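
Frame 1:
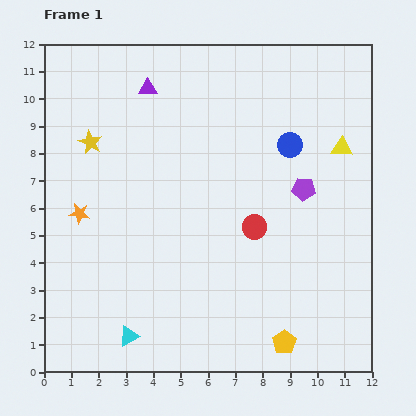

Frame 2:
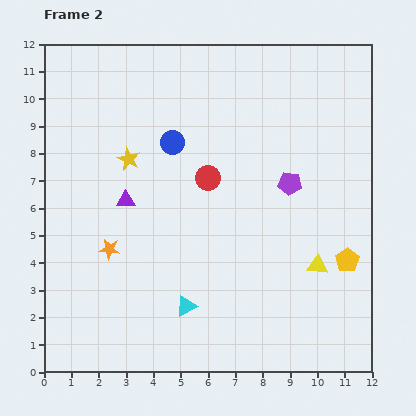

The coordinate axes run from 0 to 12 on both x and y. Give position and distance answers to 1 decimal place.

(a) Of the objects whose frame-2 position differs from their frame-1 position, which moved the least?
the purple pentagon

(moved 0.5)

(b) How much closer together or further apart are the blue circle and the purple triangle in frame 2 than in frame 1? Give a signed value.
-2.9

Distance in frame 1: 5.6. Distance in frame 2: 2.7.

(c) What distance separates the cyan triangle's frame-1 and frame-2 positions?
2.4

The cyan triangle moved from (3.1, 1.3) to (5.2, 2.4), a distance of √(2.1² + 1.1²) ≈ 2.4.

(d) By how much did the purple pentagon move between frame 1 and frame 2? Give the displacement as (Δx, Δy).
(-0.5, 0.2)

The purple pentagon was at (9.5, 6.7) in frame 1 and (9.0, 6.9) in frame 2.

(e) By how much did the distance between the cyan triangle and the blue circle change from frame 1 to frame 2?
-3.2

Distance in frame 1: 9.2. Distance in frame 2: 6.0.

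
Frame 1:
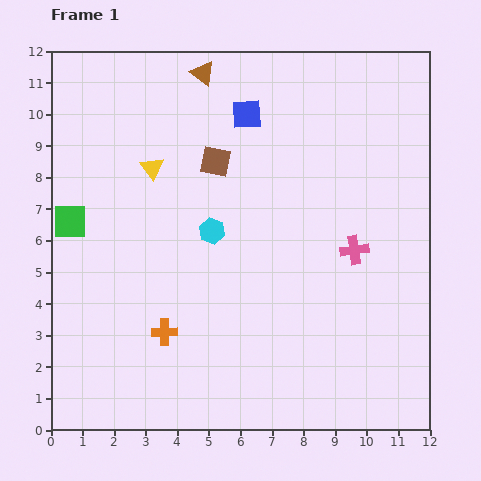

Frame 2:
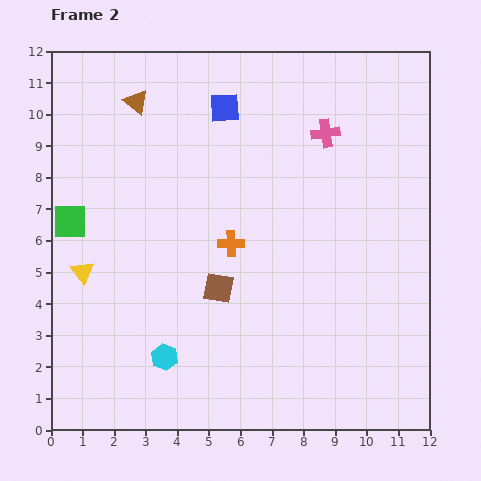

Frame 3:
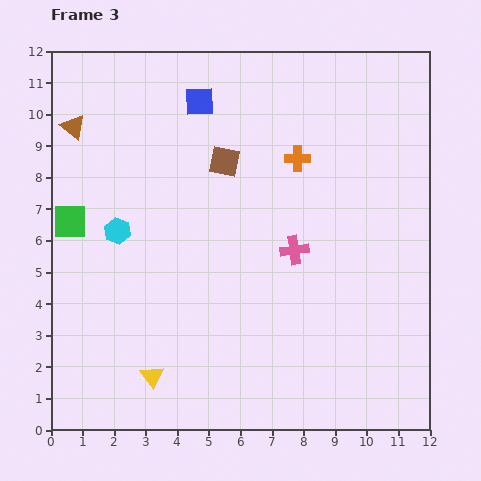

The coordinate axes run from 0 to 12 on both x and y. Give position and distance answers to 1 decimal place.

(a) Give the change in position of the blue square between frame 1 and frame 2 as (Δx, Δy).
(-0.7, 0.2)

The blue square was at (6.2, 10.0) in frame 1 and (5.5, 10.2) in frame 2.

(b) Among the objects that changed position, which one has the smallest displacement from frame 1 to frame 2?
the blue square

(moved 0.7)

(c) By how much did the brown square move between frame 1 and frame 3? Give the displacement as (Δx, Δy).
(0.3, 0.0)

The brown square was at (5.2, 8.5) in frame 1 and (5.5, 8.5) in frame 3.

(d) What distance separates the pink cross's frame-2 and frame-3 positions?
3.8

The pink cross moved from (8.7, 9.4) to (7.7, 5.7), a distance of √(1.0² + 3.7²) ≈ 3.8.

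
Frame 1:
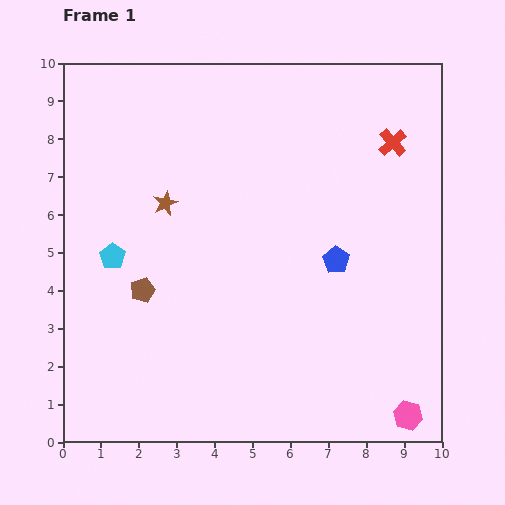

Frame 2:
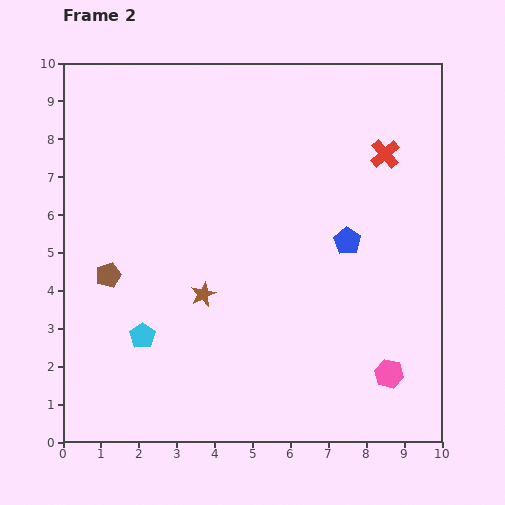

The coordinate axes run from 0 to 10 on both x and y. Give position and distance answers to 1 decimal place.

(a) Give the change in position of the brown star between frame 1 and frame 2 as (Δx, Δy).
(1.0, -2.4)

The brown star was at (2.7, 6.3) in frame 1 and (3.7, 3.9) in frame 2.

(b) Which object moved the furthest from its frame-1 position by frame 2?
the brown star

(moved 2.6; next 2.2)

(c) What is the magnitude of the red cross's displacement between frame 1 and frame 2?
0.4

The red cross moved from (8.7, 7.9) to (8.5, 7.6), a distance of √(0.2² + 0.3²) ≈ 0.4.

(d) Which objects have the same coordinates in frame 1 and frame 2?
none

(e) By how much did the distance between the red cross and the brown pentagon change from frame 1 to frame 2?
+0.3

Distance in frame 1: 7.7. Distance in frame 2: 8.0.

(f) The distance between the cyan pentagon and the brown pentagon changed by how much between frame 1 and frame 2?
+0.6

Distance in frame 1: 1.2. Distance in frame 2: 1.8.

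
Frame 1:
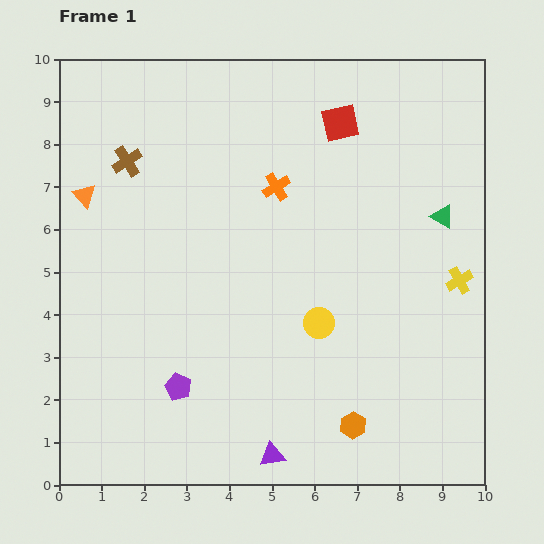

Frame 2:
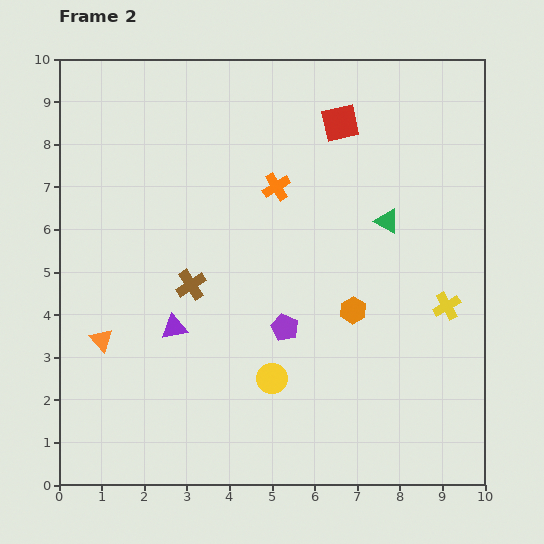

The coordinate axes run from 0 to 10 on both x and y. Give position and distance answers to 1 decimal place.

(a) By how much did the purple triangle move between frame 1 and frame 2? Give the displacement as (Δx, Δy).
(-2.3, 3.0)

The purple triangle was at (5.0, 0.7) in frame 1 and (2.7, 3.7) in frame 2.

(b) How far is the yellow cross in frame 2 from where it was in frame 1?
0.7

The yellow cross moved from (9.4, 4.8) to (9.1, 4.2), a distance of √(0.3² + 0.6²) ≈ 0.7.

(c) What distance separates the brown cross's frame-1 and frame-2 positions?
3.3

The brown cross moved from (1.6, 7.6) to (3.1, 4.7), a distance of √(1.5² + 2.9²) ≈ 3.3.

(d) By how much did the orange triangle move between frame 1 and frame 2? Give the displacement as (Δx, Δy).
(0.4, -3.4)

The orange triangle was at (0.6, 6.8) in frame 1 and (1.0, 3.4) in frame 2.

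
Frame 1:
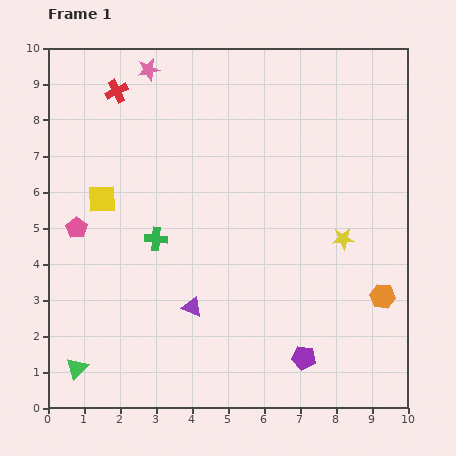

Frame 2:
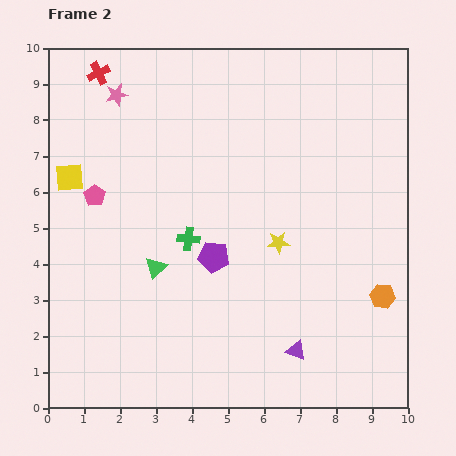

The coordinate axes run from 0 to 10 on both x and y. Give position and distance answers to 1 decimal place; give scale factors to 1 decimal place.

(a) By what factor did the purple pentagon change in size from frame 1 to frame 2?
1.3×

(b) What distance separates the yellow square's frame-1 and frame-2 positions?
1.1

The yellow square moved from (1.5, 5.8) to (0.6, 6.4), a distance of √(0.9² + 0.6²) ≈ 1.1.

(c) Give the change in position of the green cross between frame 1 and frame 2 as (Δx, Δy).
(0.9, 0.0)

The green cross was at (3.0, 4.7) in frame 1 and (3.9, 4.7) in frame 2.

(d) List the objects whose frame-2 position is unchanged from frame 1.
the orange hexagon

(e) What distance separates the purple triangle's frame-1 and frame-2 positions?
3.1

The purple triangle moved from (4.0, 2.8) to (6.9, 1.6), a distance of √(2.9² + 1.2²) ≈ 3.1.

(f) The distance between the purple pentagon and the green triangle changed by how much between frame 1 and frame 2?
-4.7

Distance in frame 1: 6.3. Distance in frame 2: 1.6.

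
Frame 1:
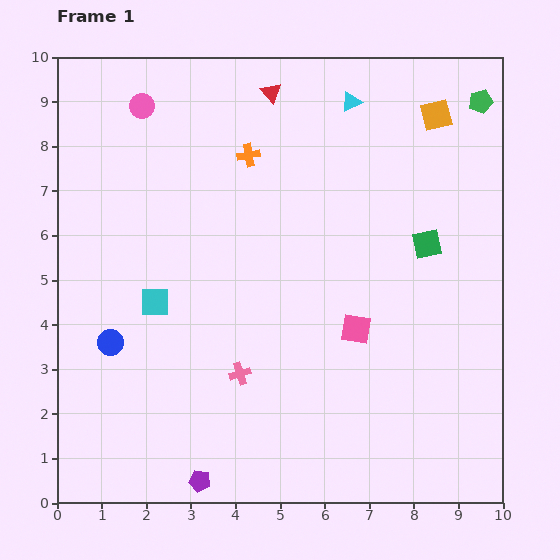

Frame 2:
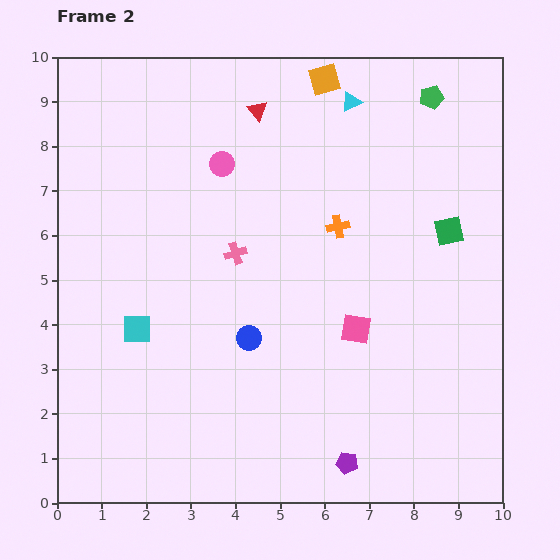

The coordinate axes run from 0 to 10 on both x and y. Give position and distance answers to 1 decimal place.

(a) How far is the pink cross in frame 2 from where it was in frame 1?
2.7

The pink cross moved from (4.1, 2.9) to (4.0, 5.6), a distance of √(0.1² + 2.7²) ≈ 2.7.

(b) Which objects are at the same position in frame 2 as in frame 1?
the cyan triangle, the pink square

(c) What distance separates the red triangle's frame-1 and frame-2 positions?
0.5

The red triangle moved from (4.8, 9.2) to (4.5, 8.8), a distance of √(0.3² + 0.4²) ≈ 0.5.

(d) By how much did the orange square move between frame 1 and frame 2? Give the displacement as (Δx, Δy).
(-2.5, 0.8)

The orange square was at (8.5, 8.7) in frame 1 and (6.0, 9.5) in frame 2.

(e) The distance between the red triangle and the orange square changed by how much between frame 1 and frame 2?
-2.0

Distance in frame 1: 3.7. Distance in frame 2: 1.7.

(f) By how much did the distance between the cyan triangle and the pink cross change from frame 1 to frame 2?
-2.3

Distance in frame 1: 6.6. Distance in frame 2: 4.3.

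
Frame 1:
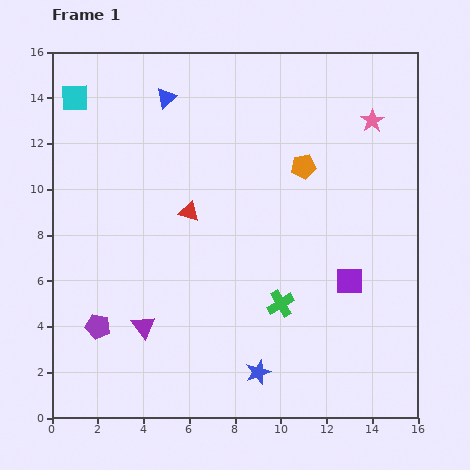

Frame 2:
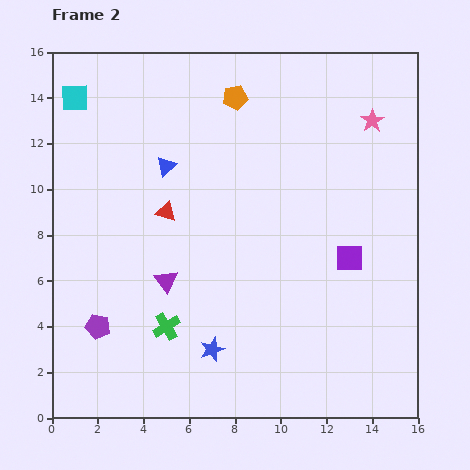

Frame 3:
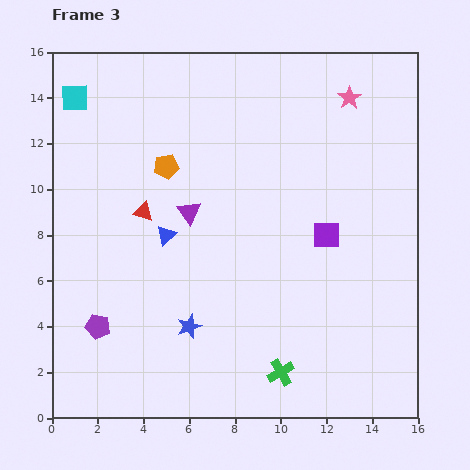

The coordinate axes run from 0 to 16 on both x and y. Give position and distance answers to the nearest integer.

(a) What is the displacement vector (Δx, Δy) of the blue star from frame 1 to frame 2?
(-2, 1)

The blue star was at (9, 2) in frame 1 and (7, 3) in frame 2.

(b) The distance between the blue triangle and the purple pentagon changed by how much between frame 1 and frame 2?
-2

Distance in frame 1: 10. Distance in frame 2: 8.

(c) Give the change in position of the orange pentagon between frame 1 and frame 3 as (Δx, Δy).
(-6, 0)

The orange pentagon was at (11, 11) in frame 1 and (5, 11) in frame 3.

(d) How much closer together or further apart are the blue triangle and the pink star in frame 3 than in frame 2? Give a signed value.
+1

Distance in frame 2: 9. Distance in frame 3: 10.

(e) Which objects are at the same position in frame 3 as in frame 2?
the cyan square, the purple pentagon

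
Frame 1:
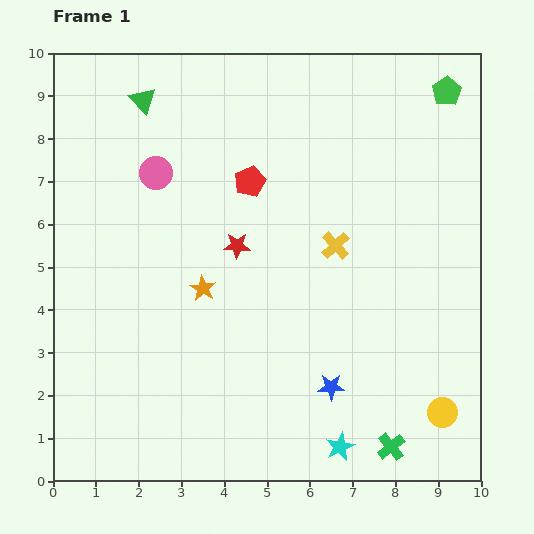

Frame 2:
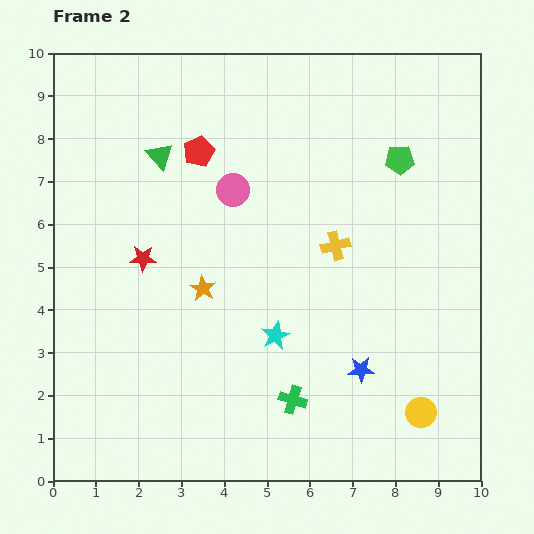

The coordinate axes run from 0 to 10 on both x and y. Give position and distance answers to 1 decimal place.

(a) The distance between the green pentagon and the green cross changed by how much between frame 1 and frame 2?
-2.3

Distance in frame 1: 8.4. Distance in frame 2: 6.1.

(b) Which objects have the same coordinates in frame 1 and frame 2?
the orange star, the yellow cross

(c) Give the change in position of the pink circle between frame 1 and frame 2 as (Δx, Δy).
(1.8, -0.4)

The pink circle was at (2.4, 7.2) in frame 1 and (4.2, 6.8) in frame 2.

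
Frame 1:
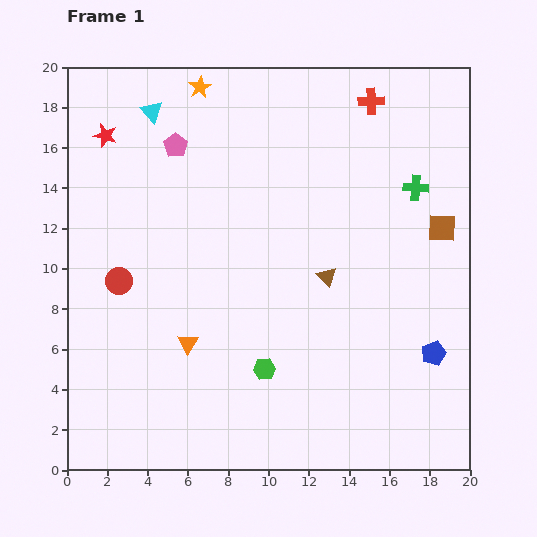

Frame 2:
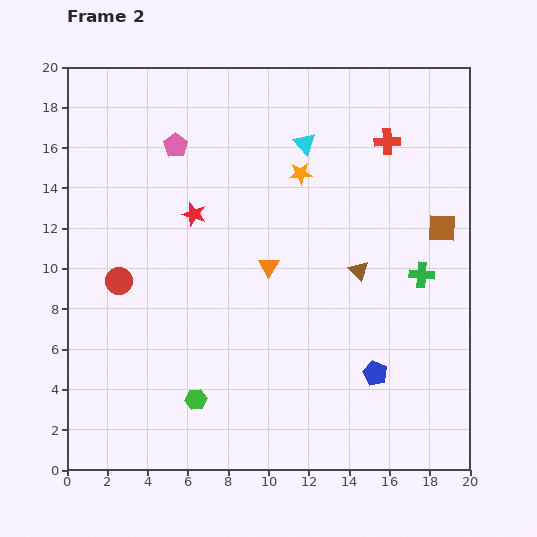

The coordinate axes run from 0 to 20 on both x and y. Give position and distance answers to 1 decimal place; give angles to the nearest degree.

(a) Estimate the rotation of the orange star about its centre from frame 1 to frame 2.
25° clockwise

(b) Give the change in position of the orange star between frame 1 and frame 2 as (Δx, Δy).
(5.0, -4.3)

The orange star was at (6.6, 19.0) in frame 1 and (11.6, 14.7) in frame 2.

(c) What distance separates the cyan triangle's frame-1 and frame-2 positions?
7.8

The cyan triangle moved from (4.2, 17.8) to (11.8, 16.2), a distance of √(7.6² + 1.6²) ≈ 7.8.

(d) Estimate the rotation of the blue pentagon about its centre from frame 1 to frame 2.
25° counter-clockwise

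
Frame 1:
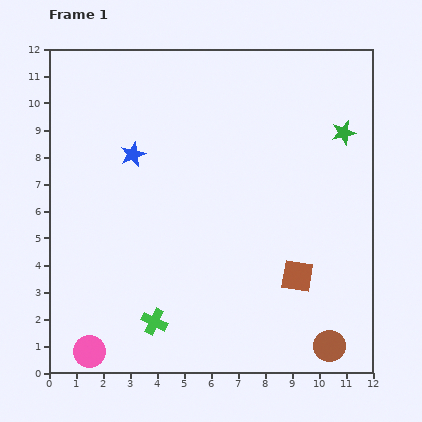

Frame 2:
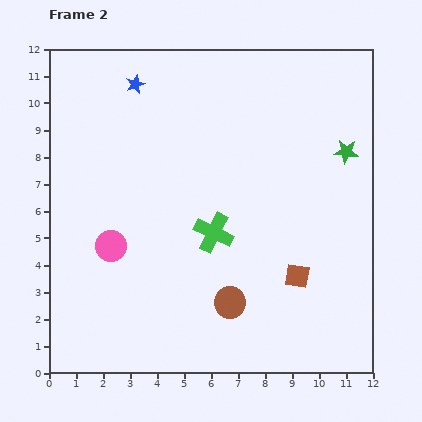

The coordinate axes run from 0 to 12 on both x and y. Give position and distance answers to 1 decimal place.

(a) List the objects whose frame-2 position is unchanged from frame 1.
the brown square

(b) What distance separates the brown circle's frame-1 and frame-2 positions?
4.0

The brown circle moved from (10.4, 1.0) to (6.7, 2.6), a distance of √(3.7² + 1.6²) ≈ 4.0.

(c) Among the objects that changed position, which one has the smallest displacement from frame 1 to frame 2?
the green star

(moved 0.7)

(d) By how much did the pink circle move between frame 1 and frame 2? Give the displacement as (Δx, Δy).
(0.8, 3.9)

The pink circle was at (1.5, 0.8) in frame 1 and (2.3, 4.7) in frame 2.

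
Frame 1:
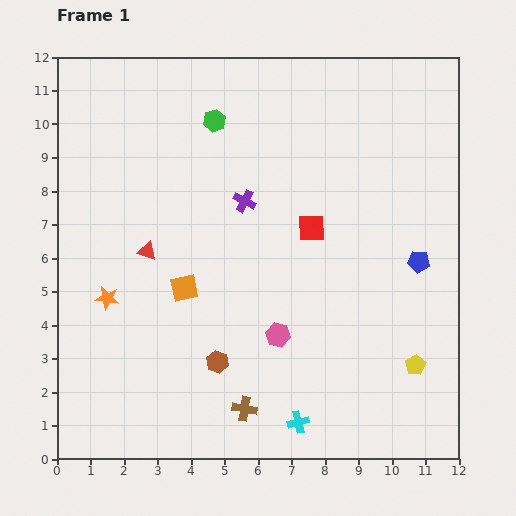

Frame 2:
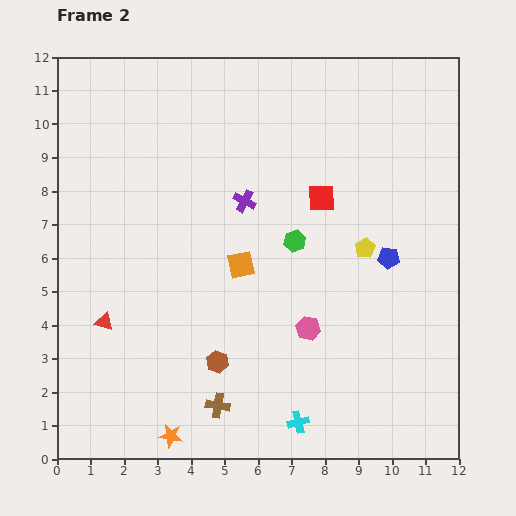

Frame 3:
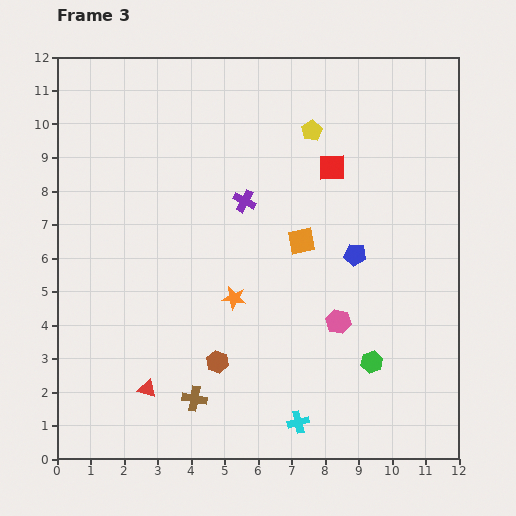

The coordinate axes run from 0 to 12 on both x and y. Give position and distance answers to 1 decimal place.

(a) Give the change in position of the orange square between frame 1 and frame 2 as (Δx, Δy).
(1.7, 0.7)

The orange square was at (3.8, 5.1) in frame 1 and (5.5, 5.8) in frame 2.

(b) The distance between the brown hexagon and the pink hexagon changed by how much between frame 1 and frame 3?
+1.8

Distance in frame 1: 2.0. Distance in frame 3: 3.8.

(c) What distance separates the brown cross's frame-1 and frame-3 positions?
1.5

The brown cross moved from (5.6, 1.5) to (4.1, 1.8), a distance of √(1.5² + 0.3²) ≈ 1.5.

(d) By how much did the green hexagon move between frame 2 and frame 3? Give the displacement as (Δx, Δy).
(2.3, -3.6)

The green hexagon was at (7.1, 6.5) in frame 2 and (9.4, 2.9) in frame 3.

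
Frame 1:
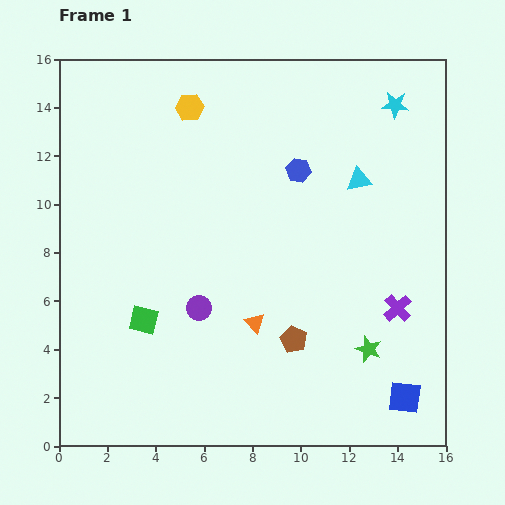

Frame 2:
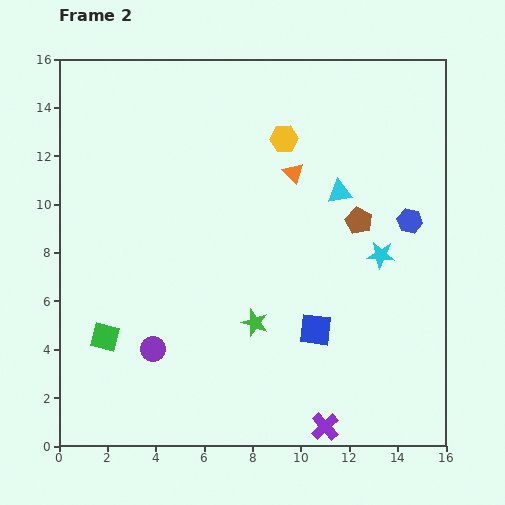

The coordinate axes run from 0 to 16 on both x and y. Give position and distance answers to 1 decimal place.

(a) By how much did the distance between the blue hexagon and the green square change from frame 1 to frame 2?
+4.6

Distance in frame 1: 8.9. Distance in frame 2: 13.5.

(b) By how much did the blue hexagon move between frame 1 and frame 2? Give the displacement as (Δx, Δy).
(4.6, -2.1)

The blue hexagon was at (9.9, 11.4) in frame 1 and (14.5, 9.3) in frame 2.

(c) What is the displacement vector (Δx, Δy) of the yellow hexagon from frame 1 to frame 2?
(3.9, -1.3)

The yellow hexagon was at (5.4, 14.0) in frame 1 and (9.3, 12.7) in frame 2.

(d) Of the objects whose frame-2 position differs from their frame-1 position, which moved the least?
the cyan triangle

(moved 0.9)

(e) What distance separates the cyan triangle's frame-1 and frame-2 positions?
0.9

The cyan triangle moved from (12.4, 11.0) to (11.6, 10.5), a distance of √(0.8² + 0.5²) ≈ 0.9.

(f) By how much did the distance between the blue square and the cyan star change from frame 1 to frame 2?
-8.0

Distance in frame 1: 12.1. Distance in frame 2: 4.1.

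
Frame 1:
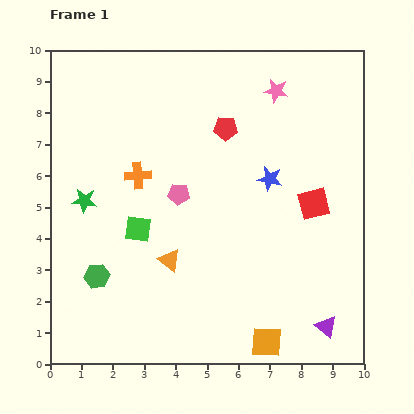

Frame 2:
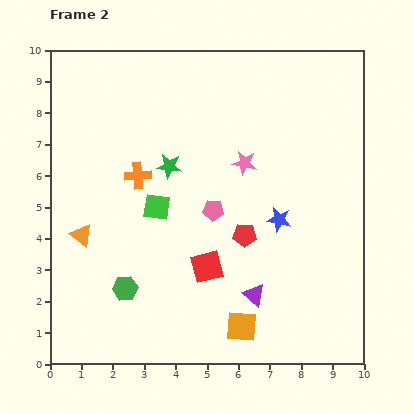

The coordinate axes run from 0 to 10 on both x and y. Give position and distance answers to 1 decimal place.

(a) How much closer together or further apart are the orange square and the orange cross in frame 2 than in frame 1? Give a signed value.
-0.9

Distance in frame 1: 6.7. Distance in frame 2: 5.8.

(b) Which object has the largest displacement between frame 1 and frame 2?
the red square

(moved 3.9; next 3.5)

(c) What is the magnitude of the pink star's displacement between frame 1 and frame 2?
2.5

The pink star moved from (7.2, 8.7) to (6.2, 6.4), a distance of √(1.0² + 2.3²) ≈ 2.5.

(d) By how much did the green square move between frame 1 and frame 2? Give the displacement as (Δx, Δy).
(0.6, 0.7)

The green square was at (2.8, 4.3) in frame 1 and (3.4, 5.0) in frame 2.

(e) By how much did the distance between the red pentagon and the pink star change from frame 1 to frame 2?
+0.3

Distance in frame 1: 2.0. Distance in frame 2: 2.3.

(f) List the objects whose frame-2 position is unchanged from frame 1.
the orange cross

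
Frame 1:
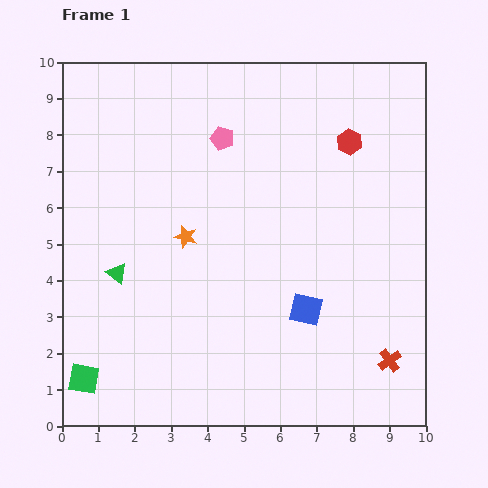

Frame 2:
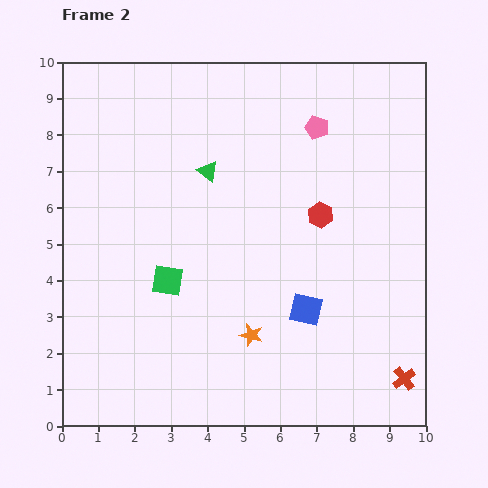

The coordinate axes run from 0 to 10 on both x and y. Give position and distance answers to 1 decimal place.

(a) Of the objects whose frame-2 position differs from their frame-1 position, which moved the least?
the red cross

(moved 0.6)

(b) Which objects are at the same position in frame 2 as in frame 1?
the blue square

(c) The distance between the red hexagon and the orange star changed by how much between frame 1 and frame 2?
-1.4

Distance in frame 1: 5.2. Distance in frame 2: 3.8.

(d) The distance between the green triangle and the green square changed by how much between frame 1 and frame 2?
+0.2

Distance in frame 1: 3.0. Distance in frame 2: 3.2.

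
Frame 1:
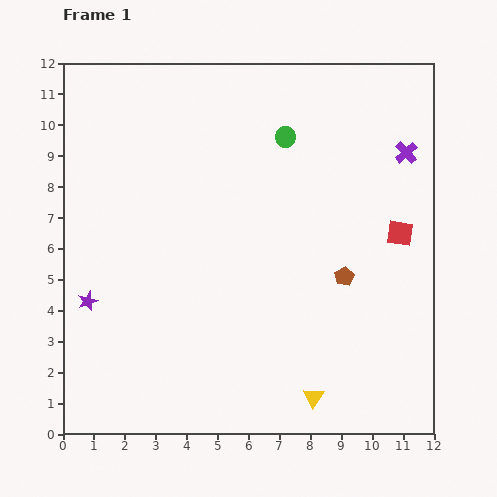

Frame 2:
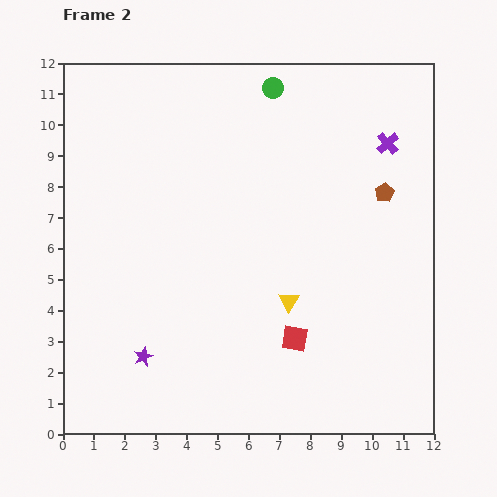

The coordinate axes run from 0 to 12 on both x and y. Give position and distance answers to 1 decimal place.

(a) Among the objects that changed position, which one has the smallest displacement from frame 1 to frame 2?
the purple cross

(moved 0.7)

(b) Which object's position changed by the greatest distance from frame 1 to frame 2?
the red square

(moved 4.8; next 3.2)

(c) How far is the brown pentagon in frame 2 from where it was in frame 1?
3.0

The brown pentagon moved from (9.1, 5.1) to (10.4, 7.8), a distance of √(1.3² + 2.7²) ≈ 3.0.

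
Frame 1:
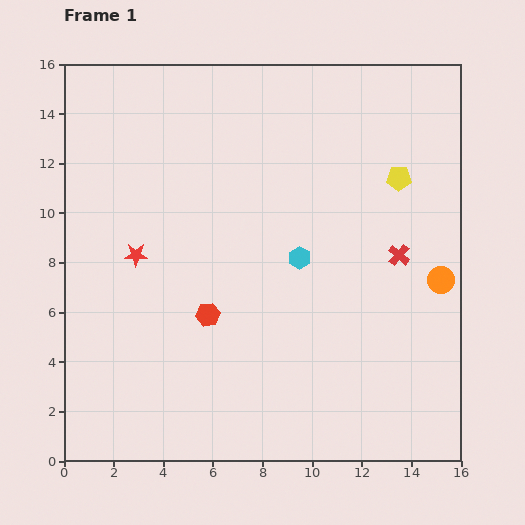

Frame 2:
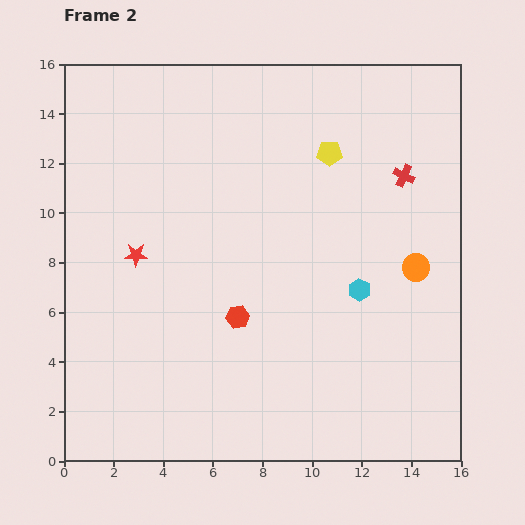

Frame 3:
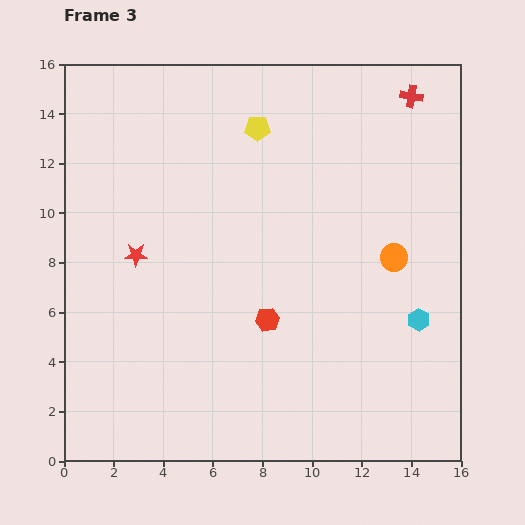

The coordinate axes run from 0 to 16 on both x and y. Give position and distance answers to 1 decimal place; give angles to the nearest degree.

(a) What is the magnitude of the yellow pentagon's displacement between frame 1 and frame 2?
3.0

The yellow pentagon moved from (13.5, 11.4) to (10.7, 12.4), a distance of √(2.8² + 1.0²) ≈ 3.0.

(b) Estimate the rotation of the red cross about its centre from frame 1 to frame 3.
32° counter-clockwise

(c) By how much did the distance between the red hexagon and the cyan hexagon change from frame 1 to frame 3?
+1.7

Distance in frame 1: 4.4. Distance in frame 3: 6.1.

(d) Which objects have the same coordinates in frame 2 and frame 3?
the red star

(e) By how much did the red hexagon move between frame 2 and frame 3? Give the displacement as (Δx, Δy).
(1.2, -0.1)

The red hexagon was at (7.0, 5.8) in frame 2 and (8.2, 5.7) in frame 3.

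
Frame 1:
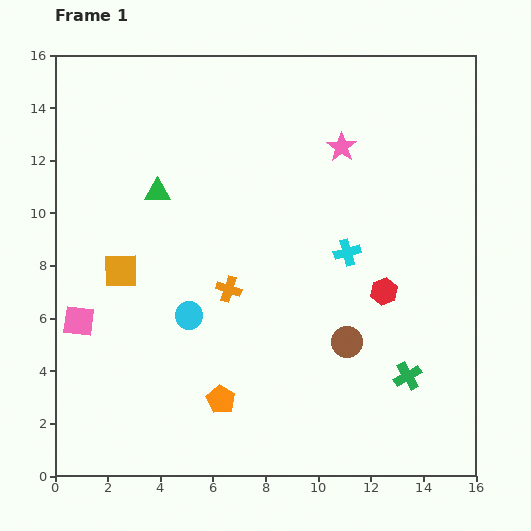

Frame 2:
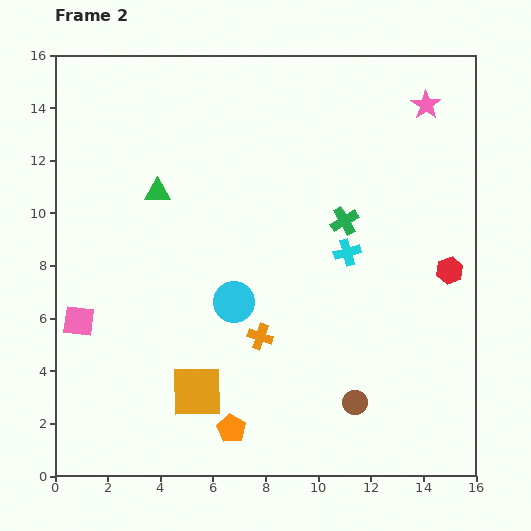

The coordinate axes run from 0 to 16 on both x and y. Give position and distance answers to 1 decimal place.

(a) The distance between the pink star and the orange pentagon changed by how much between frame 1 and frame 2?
+3.8

Distance in frame 1: 10.6. Distance in frame 2: 14.4.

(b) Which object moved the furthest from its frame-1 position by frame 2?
the green cross

(moved 6.4; next 5.4)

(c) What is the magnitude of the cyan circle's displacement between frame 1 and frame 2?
1.8

The cyan circle moved from (5.1, 6.1) to (6.8, 6.6), a distance of √(1.7² + 0.5²) ≈ 1.8.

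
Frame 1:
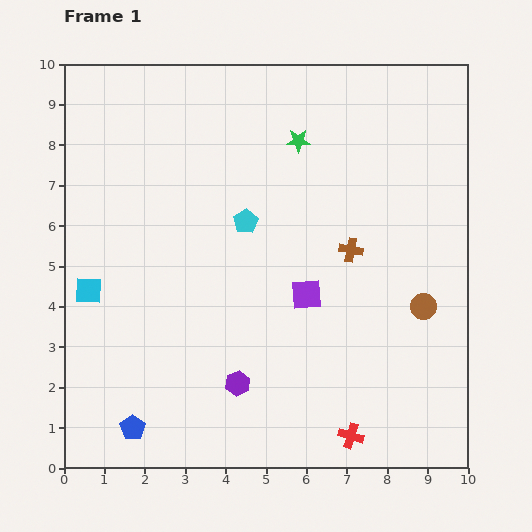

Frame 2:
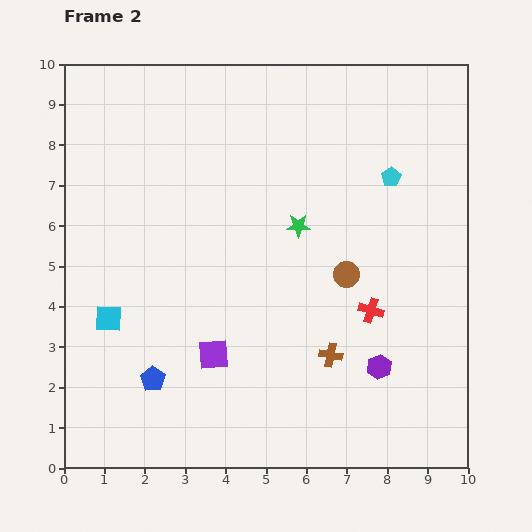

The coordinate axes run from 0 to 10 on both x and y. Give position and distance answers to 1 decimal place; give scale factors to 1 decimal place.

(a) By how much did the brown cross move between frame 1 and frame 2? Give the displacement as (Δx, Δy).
(-0.5, -2.6)

The brown cross was at (7.1, 5.4) in frame 1 and (6.6, 2.8) in frame 2.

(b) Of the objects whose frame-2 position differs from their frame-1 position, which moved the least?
the cyan square

(moved 0.9)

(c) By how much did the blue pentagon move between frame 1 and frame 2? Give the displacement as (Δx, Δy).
(0.5, 1.2)

The blue pentagon was at (1.7, 1.0) in frame 1 and (2.2, 2.2) in frame 2.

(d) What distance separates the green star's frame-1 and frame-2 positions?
2.1

The green star moved from (5.8, 8.1) to (5.8, 6.0), a distance of √(0.0² + 2.1²) ≈ 2.1.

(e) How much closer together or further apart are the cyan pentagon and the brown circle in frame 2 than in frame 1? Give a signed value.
-2.3

Distance in frame 1: 4.9. Distance in frame 2: 2.6.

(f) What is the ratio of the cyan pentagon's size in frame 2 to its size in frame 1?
0.8×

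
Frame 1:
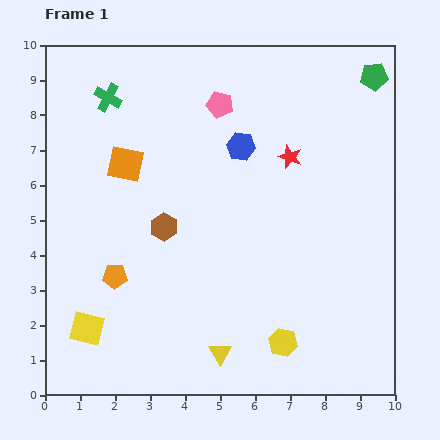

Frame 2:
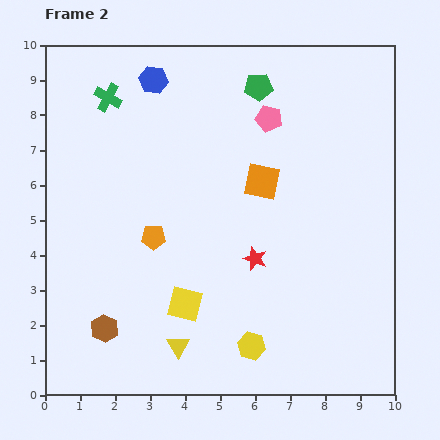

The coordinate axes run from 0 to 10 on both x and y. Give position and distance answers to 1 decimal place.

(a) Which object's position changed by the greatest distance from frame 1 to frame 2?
the orange square

(moved 3.9; next 3.4)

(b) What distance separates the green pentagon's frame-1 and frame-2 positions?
3.3

The green pentagon moved from (9.4, 9.1) to (6.1, 8.8), a distance of √(3.3² + 0.3²) ≈ 3.3.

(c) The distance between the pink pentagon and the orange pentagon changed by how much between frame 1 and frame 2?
-1.0

Distance in frame 1: 5.7. Distance in frame 2: 4.7.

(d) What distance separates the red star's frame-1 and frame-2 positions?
3.1

The red star moved from (7.0, 6.8) to (6.0, 3.9), a distance of √(1.0² + 2.9²) ≈ 3.1.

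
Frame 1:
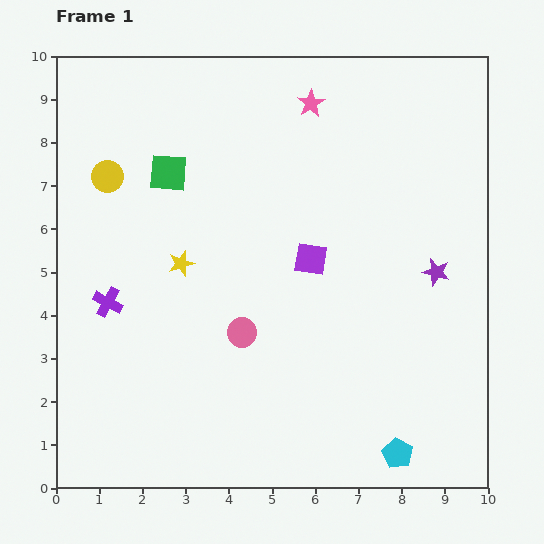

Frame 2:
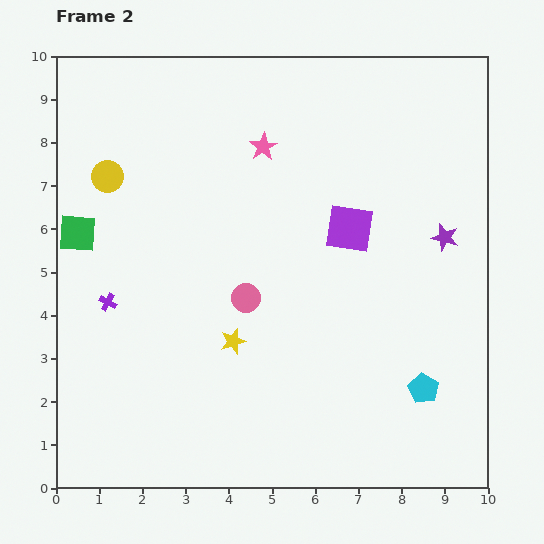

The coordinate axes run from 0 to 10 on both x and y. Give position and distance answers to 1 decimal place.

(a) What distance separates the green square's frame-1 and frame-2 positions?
2.5

The green square moved from (2.6, 7.3) to (0.5, 5.9), a distance of √(2.1² + 1.4²) ≈ 2.5.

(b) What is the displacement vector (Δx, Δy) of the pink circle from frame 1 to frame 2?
(0.1, 0.8)

The pink circle was at (4.3, 3.6) in frame 1 and (4.4, 4.4) in frame 2.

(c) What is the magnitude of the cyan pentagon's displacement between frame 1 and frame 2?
1.6

The cyan pentagon moved from (7.9, 0.8) to (8.5, 2.3), a distance of √(0.6² + 1.5²) ≈ 1.6.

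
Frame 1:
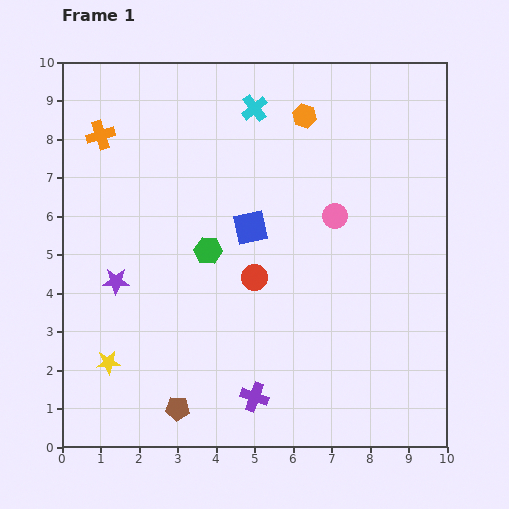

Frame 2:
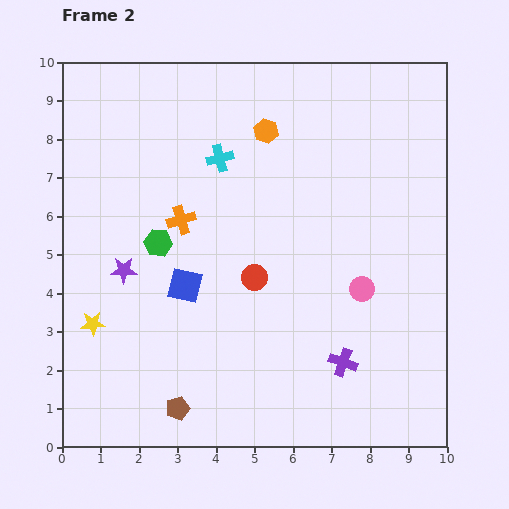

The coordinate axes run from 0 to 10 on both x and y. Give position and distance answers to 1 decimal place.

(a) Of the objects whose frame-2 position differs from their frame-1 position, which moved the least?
the purple star

(moved 0.4)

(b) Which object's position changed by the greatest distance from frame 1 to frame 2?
the orange cross

(moved 3.0; next 2.5)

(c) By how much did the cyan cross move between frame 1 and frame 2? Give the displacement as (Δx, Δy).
(-0.9, -1.3)

The cyan cross was at (5.0, 8.8) in frame 1 and (4.1, 7.5) in frame 2.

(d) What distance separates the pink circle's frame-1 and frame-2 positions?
2.0

The pink circle moved from (7.1, 6.0) to (7.8, 4.1), a distance of √(0.7² + 1.9²) ≈ 2.0.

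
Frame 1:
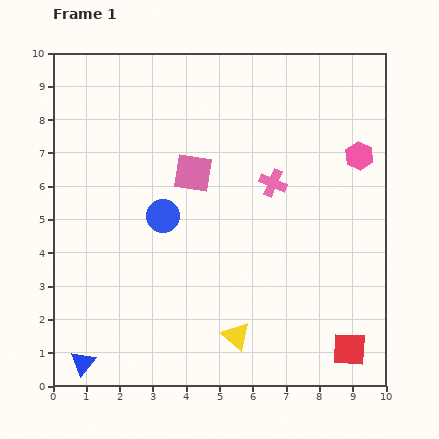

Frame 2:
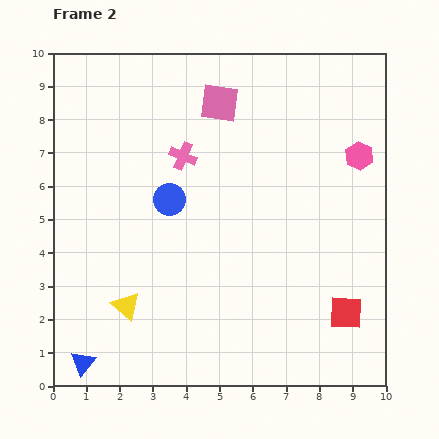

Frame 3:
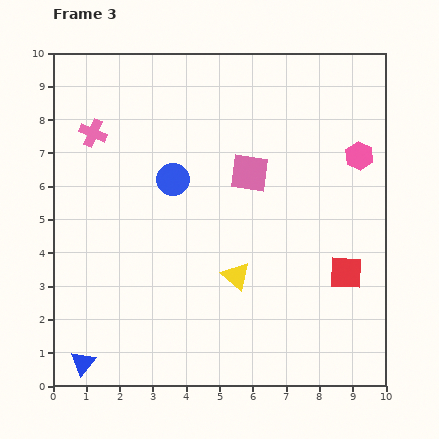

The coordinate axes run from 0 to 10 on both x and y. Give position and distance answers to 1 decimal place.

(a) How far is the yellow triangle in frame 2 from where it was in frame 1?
3.4

The yellow triangle moved from (5.5, 1.5) to (2.2, 2.4), a distance of √(3.3² + 0.9²) ≈ 3.4.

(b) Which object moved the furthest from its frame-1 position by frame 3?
the pink cross

(moved 5.6; next 2.3)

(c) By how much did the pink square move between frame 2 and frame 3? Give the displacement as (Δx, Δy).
(0.9, -2.1)

The pink square was at (5.0, 8.5) in frame 2 and (5.9, 6.4) in frame 3.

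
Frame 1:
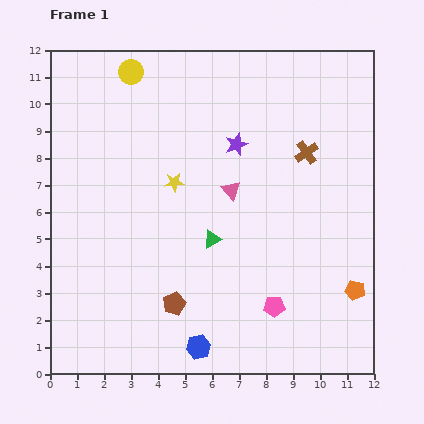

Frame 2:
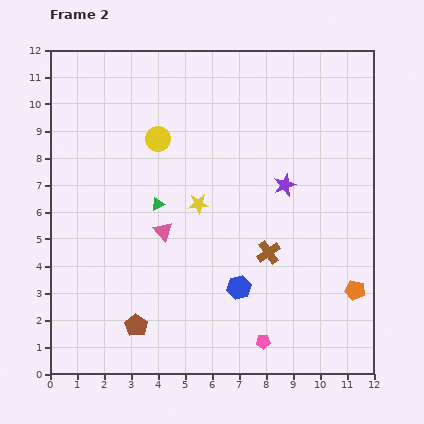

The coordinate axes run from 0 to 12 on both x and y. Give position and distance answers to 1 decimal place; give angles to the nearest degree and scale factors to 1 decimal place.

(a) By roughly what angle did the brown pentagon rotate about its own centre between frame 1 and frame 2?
16° counter-clockwise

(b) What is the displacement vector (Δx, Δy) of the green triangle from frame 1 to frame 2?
(-2.0, 1.3)

The green triangle was at (6.0, 5.0) in frame 1 and (4.0, 6.3) in frame 2.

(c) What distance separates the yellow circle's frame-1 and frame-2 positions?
2.7

The yellow circle moved from (3.0, 11.2) to (4.0, 8.7), a distance of √(1.0² + 2.5²) ≈ 2.7.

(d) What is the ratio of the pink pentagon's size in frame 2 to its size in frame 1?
0.7×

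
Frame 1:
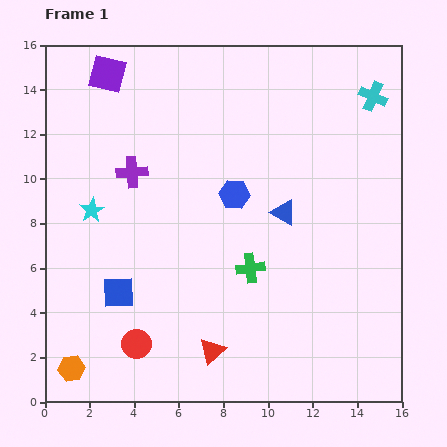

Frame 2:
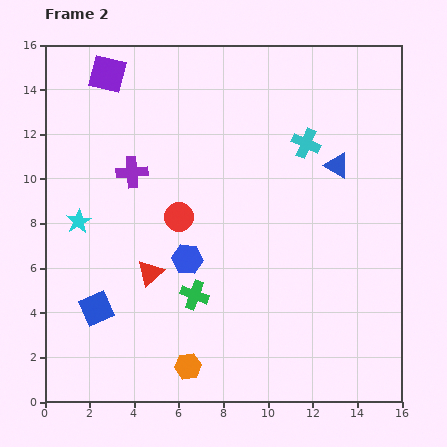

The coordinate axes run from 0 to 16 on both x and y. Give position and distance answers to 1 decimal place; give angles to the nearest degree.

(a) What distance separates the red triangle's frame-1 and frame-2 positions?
4.5

The red triangle moved from (7.5, 2.3) to (4.7, 5.8), a distance of √(2.8² + 3.5²) ≈ 4.5.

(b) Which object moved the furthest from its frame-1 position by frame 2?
the red circle

(moved 6.0; next 5.2)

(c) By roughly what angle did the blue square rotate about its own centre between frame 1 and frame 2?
20° counter-clockwise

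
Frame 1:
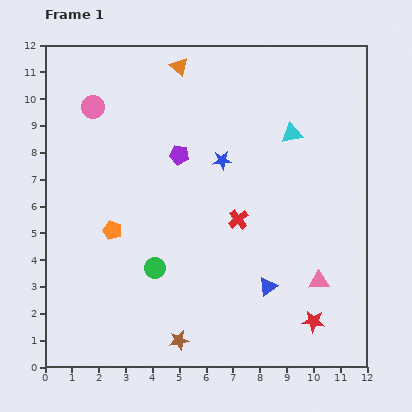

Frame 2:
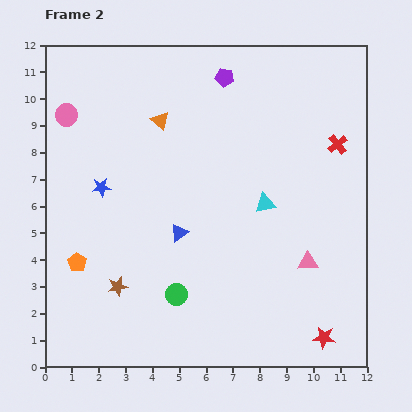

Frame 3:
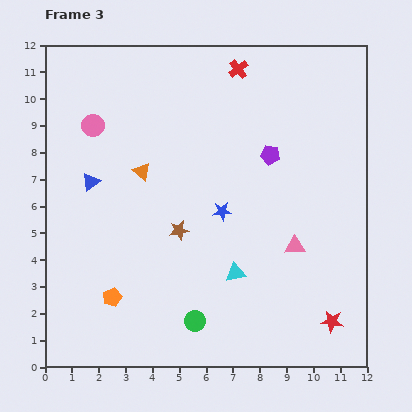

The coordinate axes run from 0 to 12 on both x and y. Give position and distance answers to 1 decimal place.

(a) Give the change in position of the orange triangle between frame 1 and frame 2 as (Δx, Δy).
(-0.7, -2.0)

The orange triangle was at (5.0, 11.2) in frame 1 and (4.3, 9.2) in frame 2.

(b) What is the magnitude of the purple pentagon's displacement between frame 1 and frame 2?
3.4

The purple pentagon moved from (5.0, 7.9) to (6.7, 10.8), a distance of √(1.7² + 2.9²) ≈ 3.4.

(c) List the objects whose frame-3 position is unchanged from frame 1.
none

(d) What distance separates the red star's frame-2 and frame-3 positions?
0.7

The red star moved from (10.4, 1.1) to (10.7, 1.7), a distance of √(0.3² + 0.6²) ≈ 0.7.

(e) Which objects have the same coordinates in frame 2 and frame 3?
none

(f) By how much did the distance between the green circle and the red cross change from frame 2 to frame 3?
+1.3

Distance in frame 2: 8.2. Distance in frame 3: 9.5.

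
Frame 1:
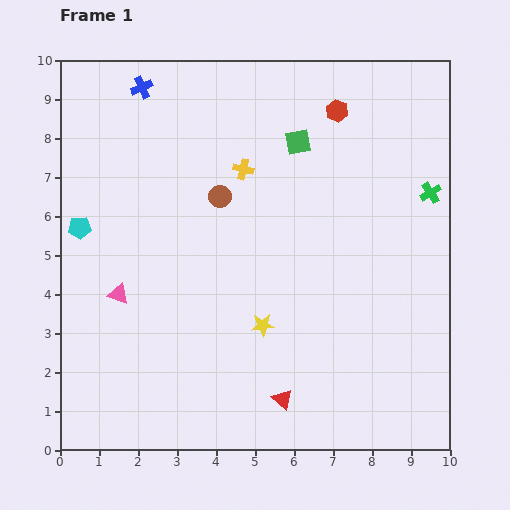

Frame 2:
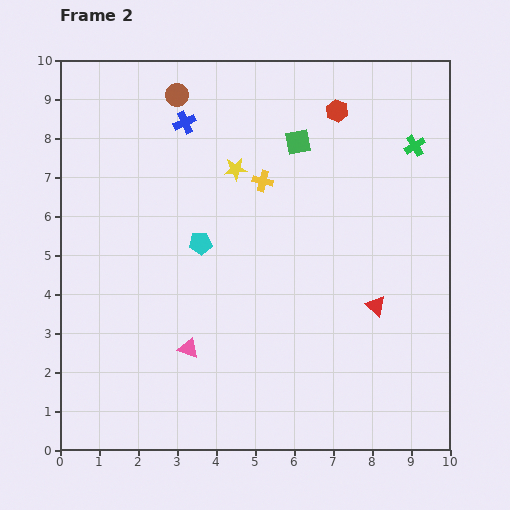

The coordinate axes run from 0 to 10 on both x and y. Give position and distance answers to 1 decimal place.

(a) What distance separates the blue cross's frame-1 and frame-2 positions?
1.4

The blue cross moved from (2.1, 9.3) to (3.2, 8.4), a distance of √(1.1² + 0.9²) ≈ 1.4.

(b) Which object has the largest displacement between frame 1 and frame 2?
the yellow star

(moved 4.1; next 3.4)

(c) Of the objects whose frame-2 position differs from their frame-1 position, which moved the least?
the yellow cross

(moved 0.6)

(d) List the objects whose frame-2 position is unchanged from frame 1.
the green square, the red hexagon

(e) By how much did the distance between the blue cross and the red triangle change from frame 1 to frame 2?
-2.0

Distance in frame 1: 8.8. Distance in frame 2: 6.8.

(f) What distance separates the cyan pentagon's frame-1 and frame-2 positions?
3.1

The cyan pentagon moved from (0.5, 5.7) to (3.6, 5.3), a distance of √(3.1² + 0.4²) ≈ 3.1.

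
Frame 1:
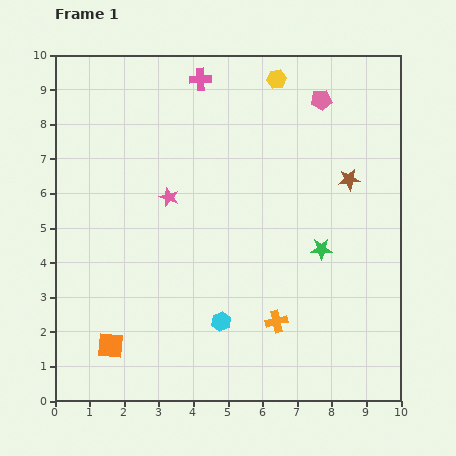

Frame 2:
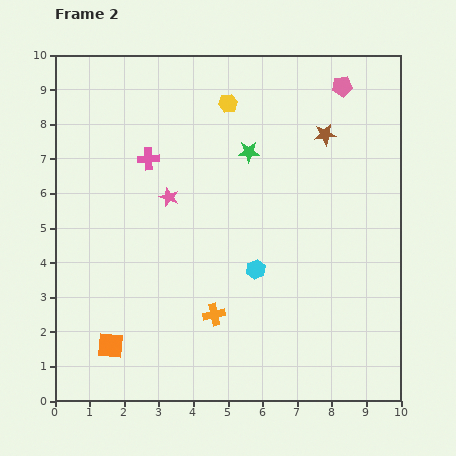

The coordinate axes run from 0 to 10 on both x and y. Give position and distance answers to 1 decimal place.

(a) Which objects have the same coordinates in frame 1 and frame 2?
the pink star, the orange square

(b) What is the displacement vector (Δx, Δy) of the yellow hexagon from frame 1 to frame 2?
(-1.4, -0.7)

The yellow hexagon was at (6.4, 9.3) in frame 1 and (5.0, 8.6) in frame 2.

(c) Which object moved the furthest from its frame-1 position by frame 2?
the green star

(moved 3.5; next 2.7)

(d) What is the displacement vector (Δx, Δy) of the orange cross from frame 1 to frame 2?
(-1.8, 0.2)

The orange cross was at (6.4, 2.3) in frame 1 and (4.6, 2.5) in frame 2.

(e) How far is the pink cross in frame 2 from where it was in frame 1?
2.7

The pink cross moved from (4.2, 9.3) to (2.7, 7.0), a distance of √(1.5² + 2.3²) ≈ 2.7.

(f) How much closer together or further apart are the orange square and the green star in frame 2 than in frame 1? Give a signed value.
+0.2

Distance in frame 1: 6.7. Distance in frame 2: 6.9.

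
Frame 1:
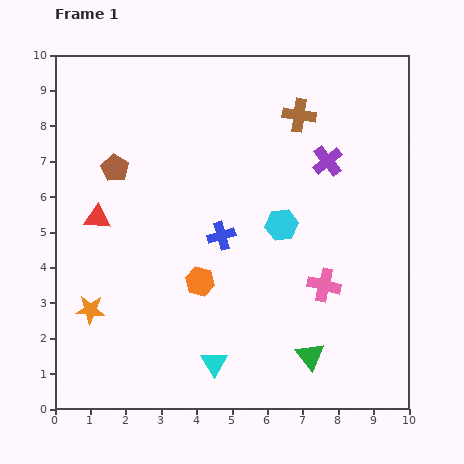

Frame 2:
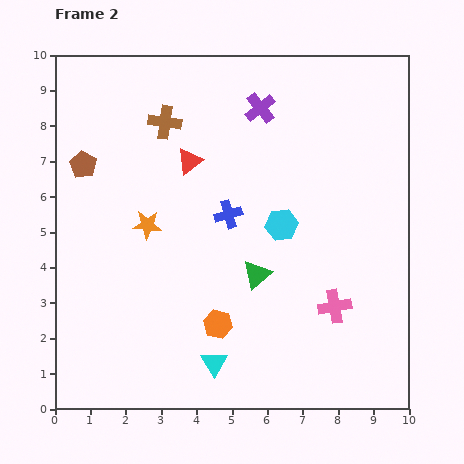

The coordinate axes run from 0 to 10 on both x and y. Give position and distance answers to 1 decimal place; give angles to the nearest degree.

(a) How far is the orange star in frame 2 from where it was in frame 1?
2.9

The orange star moved from (1.0, 2.8) to (2.6, 5.2), a distance of √(1.6² + 2.4²) ≈ 2.9.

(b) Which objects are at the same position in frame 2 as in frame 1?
the cyan hexagon, the cyan triangle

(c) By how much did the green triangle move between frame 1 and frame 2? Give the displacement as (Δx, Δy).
(-1.5, 2.3)

The green triangle was at (7.2, 1.5) in frame 1 and (5.7, 3.8) in frame 2.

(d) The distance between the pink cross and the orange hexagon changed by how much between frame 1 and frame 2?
-0.2

Distance in frame 1: 3.5. Distance in frame 2: 3.3.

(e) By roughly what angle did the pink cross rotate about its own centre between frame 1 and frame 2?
23° counter-clockwise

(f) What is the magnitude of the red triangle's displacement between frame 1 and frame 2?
3.1

The red triangle moved from (1.2, 5.4) to (3.8, 7.0), a distance of √(2.6² + 1.6²) ≈ 3.1.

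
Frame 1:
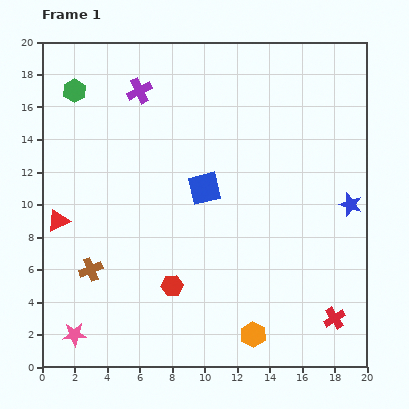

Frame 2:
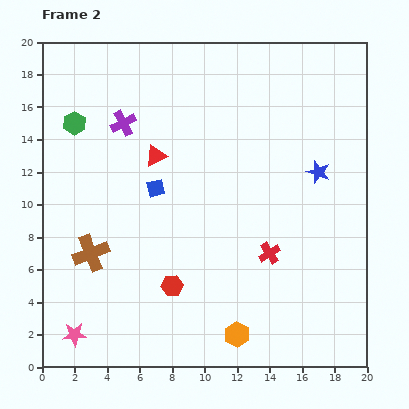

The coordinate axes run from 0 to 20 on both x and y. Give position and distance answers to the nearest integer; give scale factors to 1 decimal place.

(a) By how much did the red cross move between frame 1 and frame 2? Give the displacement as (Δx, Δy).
(-4, 4)

The red cross was at (18, 3) in frame 1 and (14, 7) in frame 2.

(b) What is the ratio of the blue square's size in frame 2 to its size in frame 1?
0.6×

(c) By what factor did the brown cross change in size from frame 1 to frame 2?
1.6×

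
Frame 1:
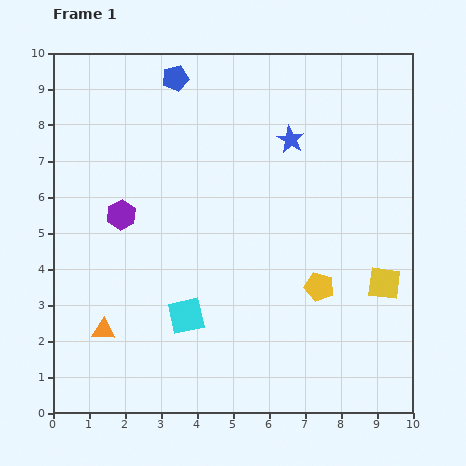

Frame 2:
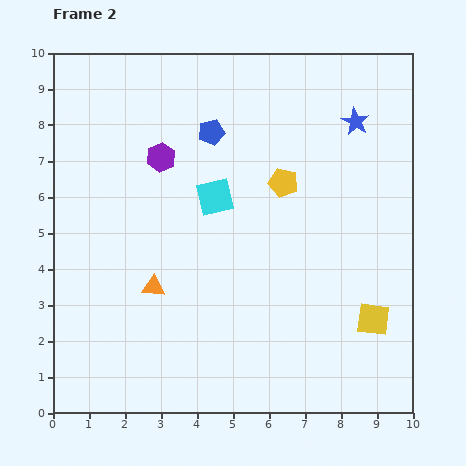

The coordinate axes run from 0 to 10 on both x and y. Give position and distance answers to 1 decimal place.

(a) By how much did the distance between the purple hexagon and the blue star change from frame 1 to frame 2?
+0.4

Distance in frame 1: 5.1. Distance in frame 2: 5.5.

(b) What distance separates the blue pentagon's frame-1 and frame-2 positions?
1.8

The blue pentagon moved from (3.4, 9.3) to (4.4, 7.8), a distance of √(1.0² + 1.5²) ≈ 1.8.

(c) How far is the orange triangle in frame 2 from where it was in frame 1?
1.8

The orange triangle moved from (1.4, 2.3) to (2.8, 3.5), a distance of √(1.4² + 1.2²) ≈ 1.8.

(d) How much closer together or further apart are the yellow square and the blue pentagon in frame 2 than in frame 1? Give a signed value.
-1.2

Distance in frame 1: 8.1. Distance in frame 2: 6.9.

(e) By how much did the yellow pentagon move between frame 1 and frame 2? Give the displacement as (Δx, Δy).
(-1.0, 2.9)

The yellow pentagon was at (7.4, 3.5) in frame 1 and (6.4, 6.4) in frame 2.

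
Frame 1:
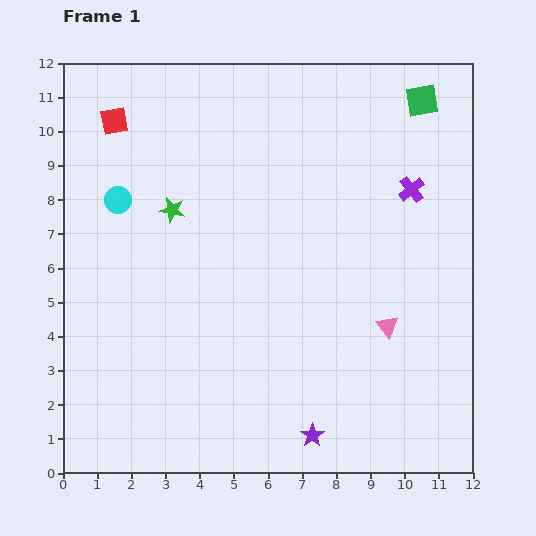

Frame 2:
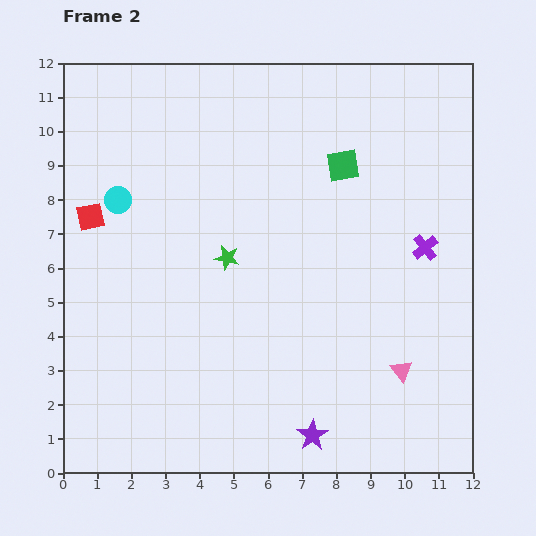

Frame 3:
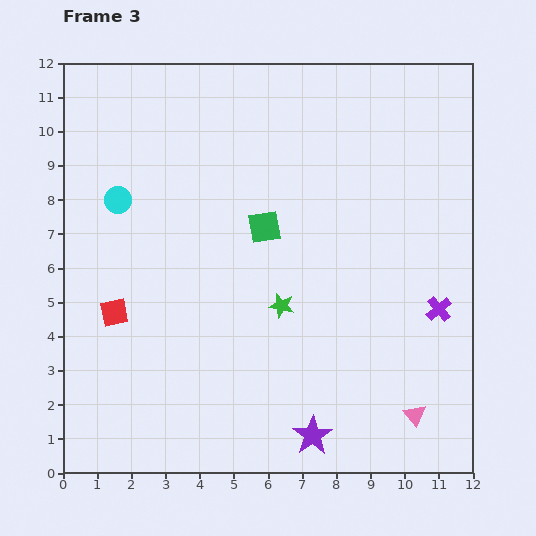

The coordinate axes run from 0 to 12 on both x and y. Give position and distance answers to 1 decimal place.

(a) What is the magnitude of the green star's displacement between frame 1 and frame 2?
2.1

The green star moved from (3.2, 7.7) to (4.8, 6.3), a distance of √(1.6² + 1.4²) ≈ 2.1.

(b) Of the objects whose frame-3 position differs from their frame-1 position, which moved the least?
the pink triangle

(moved 2.7)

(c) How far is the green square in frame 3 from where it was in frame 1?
5.9

The green square moved from (10.5, 10.9) to (5.9, 7.2), a distance of √(4.6² + 3.7²) ≈ 5.9.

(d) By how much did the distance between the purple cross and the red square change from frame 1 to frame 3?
+0.6

Distance in frame 1: 8.9. Distance in frame 3: 9.5.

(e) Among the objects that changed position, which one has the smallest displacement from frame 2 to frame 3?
the pink triangle

(moved 1.4)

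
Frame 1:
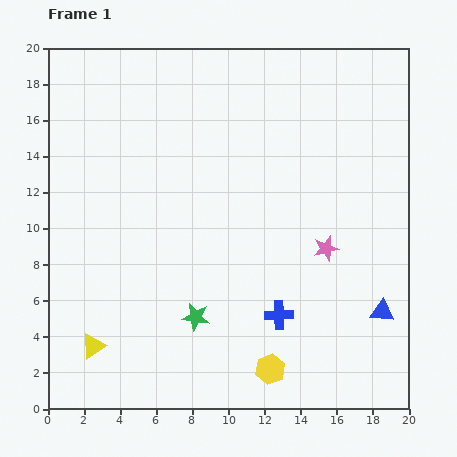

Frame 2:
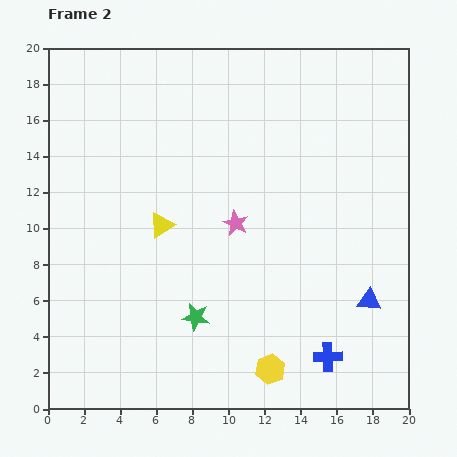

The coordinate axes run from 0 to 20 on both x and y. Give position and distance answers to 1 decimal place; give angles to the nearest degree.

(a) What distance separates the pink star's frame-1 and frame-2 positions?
5.2

The pink star moved from (15.4, 8.9) to (10.4, 10.3), a distance of √(5.0² + 1.4²) ≈ 5.2.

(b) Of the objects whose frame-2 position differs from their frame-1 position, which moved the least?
the blue triangle

(moved 0.9)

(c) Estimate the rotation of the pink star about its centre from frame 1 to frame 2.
31° counter-clockwise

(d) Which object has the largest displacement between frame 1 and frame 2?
the yellow triangle

(moved 7.7; next 5.2)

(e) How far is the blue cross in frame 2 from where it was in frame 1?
3.5

The blue cross moved from (12.8, 5.2) to (15.5, 2.9), a distance of √(2.7² + 2.3²) ≈ 3.5.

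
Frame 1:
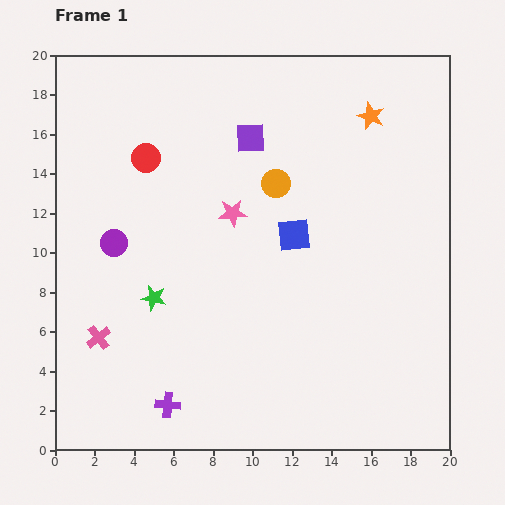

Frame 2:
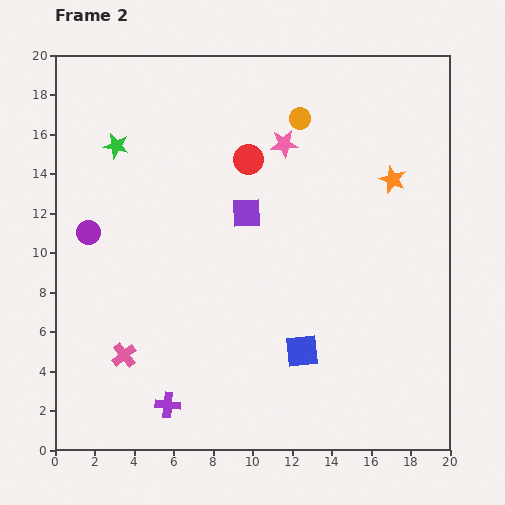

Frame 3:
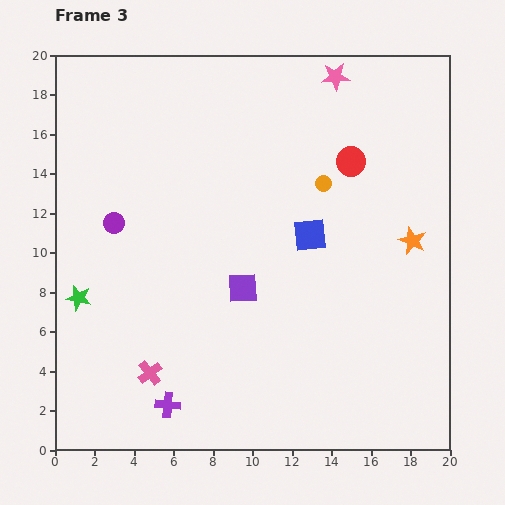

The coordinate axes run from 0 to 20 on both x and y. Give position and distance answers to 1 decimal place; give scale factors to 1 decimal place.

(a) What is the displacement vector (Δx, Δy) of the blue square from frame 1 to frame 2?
(0.4, -5.9)

The blue square was at (12.1, 10.9) in frame 1 and (12.5, 5.0) in frame 2.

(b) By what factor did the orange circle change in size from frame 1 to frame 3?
0.6×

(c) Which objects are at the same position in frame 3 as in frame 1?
the purple cross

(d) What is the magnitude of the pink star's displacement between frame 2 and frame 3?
4.3

The pink star moved from (11.6, 15.5) to (14.2, 18.9), a distance of √(2.6² + 3.4²) ≈ 4.3.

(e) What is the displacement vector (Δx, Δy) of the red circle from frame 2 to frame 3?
(5.2, -0.1)

The red circle was at (9.8, 14.7) in frame 2 and (15.0, 14.6) in frame 3.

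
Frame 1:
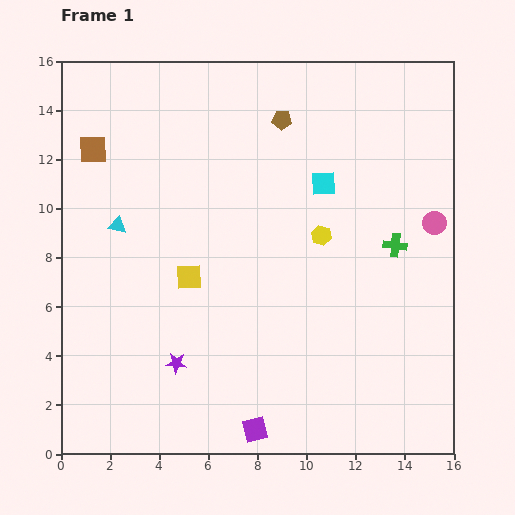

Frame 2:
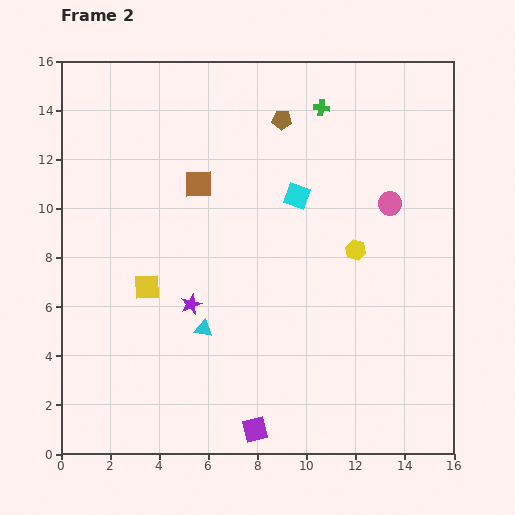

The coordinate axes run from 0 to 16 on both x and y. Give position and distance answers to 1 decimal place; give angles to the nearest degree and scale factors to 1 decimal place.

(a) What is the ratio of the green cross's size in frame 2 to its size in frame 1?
0.7×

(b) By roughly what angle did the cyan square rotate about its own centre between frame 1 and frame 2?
22° clockwise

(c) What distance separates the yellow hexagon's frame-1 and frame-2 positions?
1.5

The yellow hexagon moved from (10.6, 8.9) to (12.0, 8.3), a distance of √(1.4² + 0.6²) ≈ 1.5.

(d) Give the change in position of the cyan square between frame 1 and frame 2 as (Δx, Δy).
(-1.1, -0.5)

The cyan square was at (10.7, 11.0) in frame 1 and (9.6, 10.5) in frame 2.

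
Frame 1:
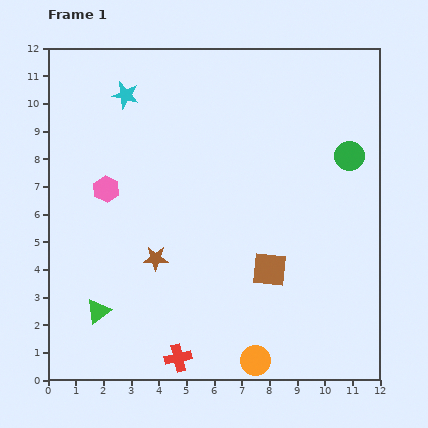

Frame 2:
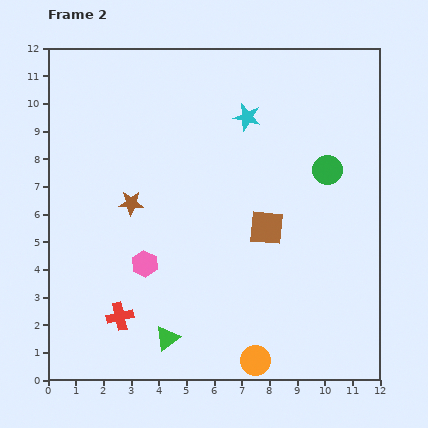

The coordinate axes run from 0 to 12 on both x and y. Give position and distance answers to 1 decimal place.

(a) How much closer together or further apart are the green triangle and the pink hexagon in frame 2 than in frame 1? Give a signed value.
-1.6

Distance in frame 1: 4.4. Distance in frame 2: 2.8.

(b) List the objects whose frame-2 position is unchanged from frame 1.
the orange circle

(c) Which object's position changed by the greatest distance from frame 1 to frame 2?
the cyan star

(moved 4.5; next 3.0)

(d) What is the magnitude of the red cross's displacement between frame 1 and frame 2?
2.6

The red cross moved from (4.7, 0.8) to (2.6, 2.3), a distance of √(2.1² + 1.5²) ≈ 2.6.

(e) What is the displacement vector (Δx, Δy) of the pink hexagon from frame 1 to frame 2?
(1.4, -2.7)

The pink hexagon was at (2.1, 6.9) in frame 1 and (3.5, 4.2) in frame 2.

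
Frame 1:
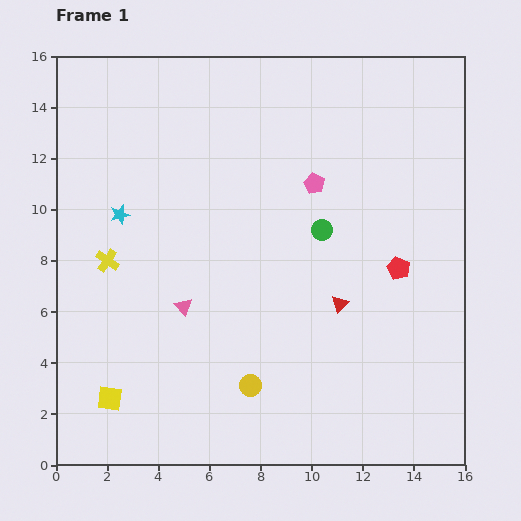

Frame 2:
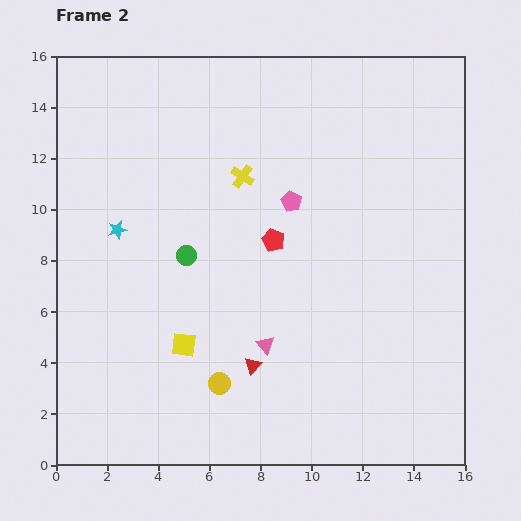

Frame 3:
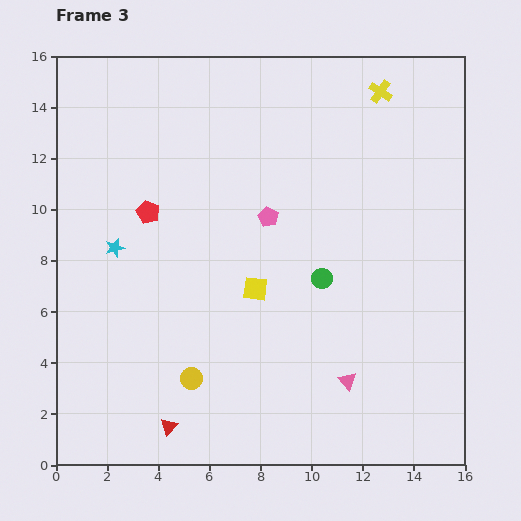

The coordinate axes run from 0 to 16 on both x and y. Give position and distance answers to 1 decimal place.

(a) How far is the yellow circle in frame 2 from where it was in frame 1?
1.2

The yellow circle moved from (7.6, 3.1) to (6.4, 3.2), a distance of √(1.2² + 0.1²) ≈ 1.2.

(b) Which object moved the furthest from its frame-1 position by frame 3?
the yellow cross

(moved 12.6; next 10.0)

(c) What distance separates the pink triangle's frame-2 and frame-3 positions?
3.5

The pink triangle moved from (8.2, 4.7) to (11.4, 3.3), a distance of √(3.2² + 1.4²) ≈ 3.5.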